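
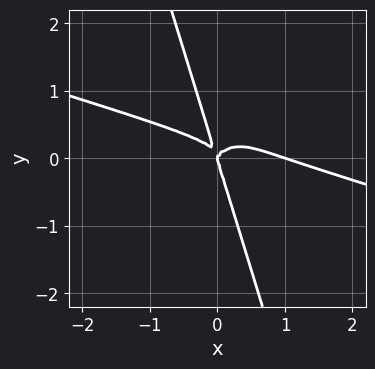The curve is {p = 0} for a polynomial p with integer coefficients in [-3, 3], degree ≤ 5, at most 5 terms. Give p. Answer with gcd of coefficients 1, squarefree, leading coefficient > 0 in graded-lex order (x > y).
x^4 + 3*x^3*y + 3*x*y^3 + y^4 - x^3

First, the degree is 4 — the shape is more complex than any degree-3 curve.
Next, observable constraints: among the integer gridlines, it crosses the x-axis at x ∈ {0, 1}; it crosses the y-axis at the gridline y = 0.
Finally, the integer polynomial consistent with all of this is the stated p.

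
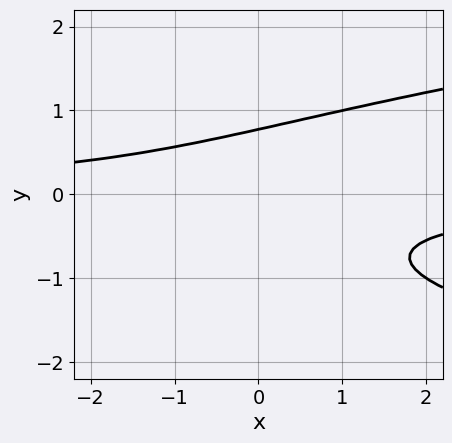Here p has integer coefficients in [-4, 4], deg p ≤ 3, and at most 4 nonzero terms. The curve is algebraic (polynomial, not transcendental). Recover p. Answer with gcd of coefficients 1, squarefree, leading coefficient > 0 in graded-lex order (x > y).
1. deg p = 3. No degree-2 curve has this shape.
2. Reading off the gridlines: no x-intercept at any integer in the box.
3. Solving for integer coefficients yields p as stated.

3*y^3 - 2*x*y + y^2 - 2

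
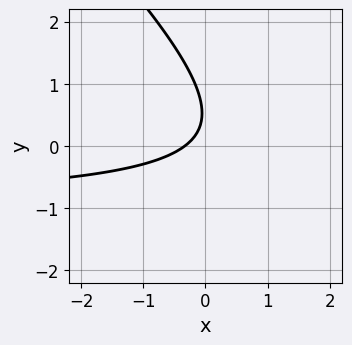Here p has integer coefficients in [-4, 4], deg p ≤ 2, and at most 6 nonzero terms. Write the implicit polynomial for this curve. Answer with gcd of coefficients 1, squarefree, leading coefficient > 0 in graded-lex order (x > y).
1. Degree: no degree-1 curve has this shape, so deg p = 2.
2. Against the integer gridlines: it misses every integer gridline on the y-axis.
3. Together with the visible shape, these determine p as stated.

3*x*y + 3*y^2 + 3*x - 3*y + 1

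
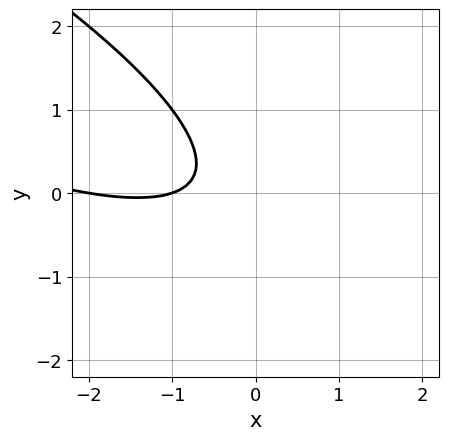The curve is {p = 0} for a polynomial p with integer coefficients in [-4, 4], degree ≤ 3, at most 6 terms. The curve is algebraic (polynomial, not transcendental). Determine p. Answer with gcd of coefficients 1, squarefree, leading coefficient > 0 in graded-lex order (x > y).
x^2 + 3*x*y + 3*y^2 + 3*x + 2

(a) deg p = 2.
(b) Against the integer gridlines: the x-axis gridline crossings are at x ∈ {-2, -1}; the curve avoids every integer y-axis point in the box.
(c) Together with the visible shape, these determine p as stated.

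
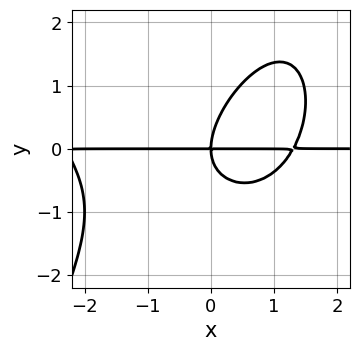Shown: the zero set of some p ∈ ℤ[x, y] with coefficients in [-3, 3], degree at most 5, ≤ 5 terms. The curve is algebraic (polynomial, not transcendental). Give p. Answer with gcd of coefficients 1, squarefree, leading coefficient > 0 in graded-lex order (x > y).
x^3*y + x^2*y - 2*x*y^2 + 2*y^3 - 3*x*y

1. deg p = 4. A generic line meets the curve in up to 4 points.
2. From the axis intercepts and sections: it meets the y-axis at y = 0 (among the integer gridlines); every point of the x-axis in the box is on the curve.
3. The integer polynomial consistent with all of this is the stated p.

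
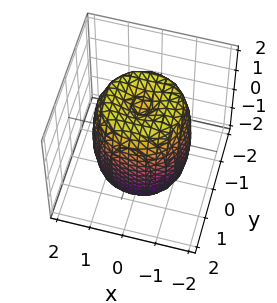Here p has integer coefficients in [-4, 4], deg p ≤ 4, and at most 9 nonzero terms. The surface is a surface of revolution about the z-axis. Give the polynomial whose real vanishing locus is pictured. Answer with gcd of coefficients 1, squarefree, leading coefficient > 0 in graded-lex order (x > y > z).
2*x^4 + 4*x^2*y^2 + 2*y^4 - 3*x^2 - 3*y^2 + z^2 - 2

1. deg p = 4. The shape is more complex than any degree-3 surface.
2. Symmetries: rotational symmetry about the z-axis ⇒ p depends on x, y only through x² + y².
3. Reading off the gridlines: a circular section at z = 1 has radius between 1 and 2.
4. Matching integer coefficients to the picture gives p.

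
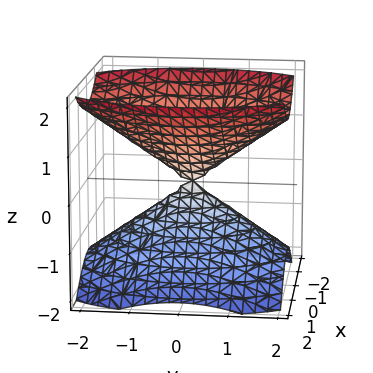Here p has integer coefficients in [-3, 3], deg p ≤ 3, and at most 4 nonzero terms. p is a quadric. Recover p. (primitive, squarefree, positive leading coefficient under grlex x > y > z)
2*x^2 + y^2 - 2*z^2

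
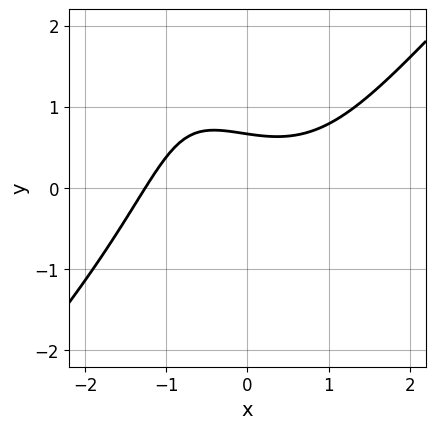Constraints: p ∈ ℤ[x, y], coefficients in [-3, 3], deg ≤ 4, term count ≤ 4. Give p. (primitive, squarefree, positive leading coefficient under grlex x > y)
x^3 - x*y^2 - 3*y + 2

1. deg p = 3.
2. Solving for integer coefficients yields p as stated.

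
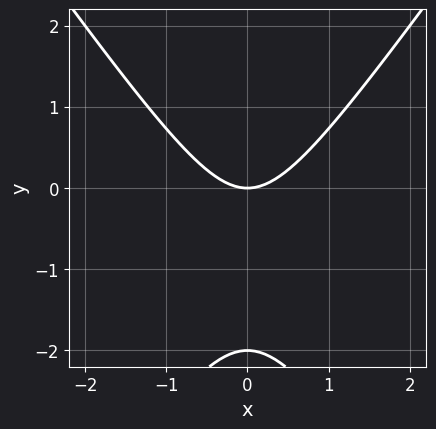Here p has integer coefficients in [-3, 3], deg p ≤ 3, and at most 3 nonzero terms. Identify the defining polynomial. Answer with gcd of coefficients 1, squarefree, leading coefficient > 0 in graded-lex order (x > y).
deg p = 2.
Symmetries: the x ↦ −x reflection is a symmetry, so x appears only in even powers.
Reading off the gridlines: the y-axis gridline crossings are at y ∈ {-2, 0}; it meets the x-axis at x = 0 (among the integer gridlines).
The integer polynomial consistent with all of this is the stated p.

2*x^2 - y^2 - 2*y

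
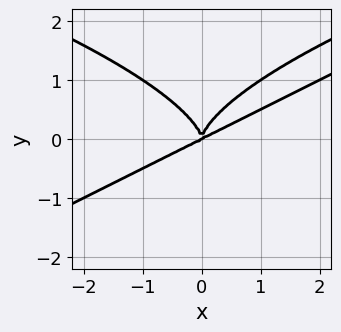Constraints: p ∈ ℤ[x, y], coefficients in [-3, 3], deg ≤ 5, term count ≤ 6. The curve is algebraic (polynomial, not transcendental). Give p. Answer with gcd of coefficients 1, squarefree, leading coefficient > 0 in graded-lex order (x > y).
x*y^3 - 2*y^4 - x^3 + 2*x^2*y

1. deg p = 4. No degree-3 curve has this shape.
2. Against the integer gridlines: it crosses the x-axis at the gridline x = 0; it crosses the y-axis at the gridline y = 0.
3. Matching integer coefficients to the picture gives p.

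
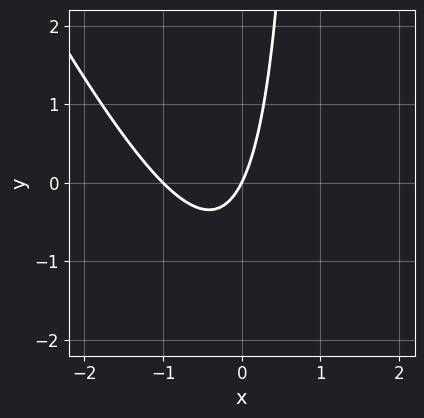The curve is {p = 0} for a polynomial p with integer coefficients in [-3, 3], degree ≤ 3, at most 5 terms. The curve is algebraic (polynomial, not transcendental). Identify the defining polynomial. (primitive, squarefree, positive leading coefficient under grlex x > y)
deg p = 2. The shape is more complex than any degree-1 curve.
From the visible intercepts: among the integer gridlines, it crosses the x-axis at x ∈ {-1, 0}; it meets the y-axis at y = 0 (among the integer gridlines).
Together with the visible shape, these determine p as stated.

2*x^2 + x*y + 2*x - y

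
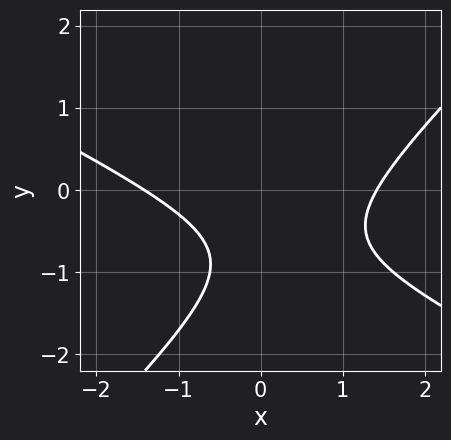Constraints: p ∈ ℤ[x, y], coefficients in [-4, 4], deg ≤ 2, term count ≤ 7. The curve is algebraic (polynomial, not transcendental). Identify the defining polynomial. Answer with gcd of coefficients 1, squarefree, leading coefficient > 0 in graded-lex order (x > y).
x^2 + x*y - 2*y^2 - 3*y - 2

First, deg p = 2. The shape is more complex than any degree-1 curve.
Then, reading off the gridlines: the curve avoids every integer y-axis point in the box.
Finally, matching integer coefficients to the picture gives p.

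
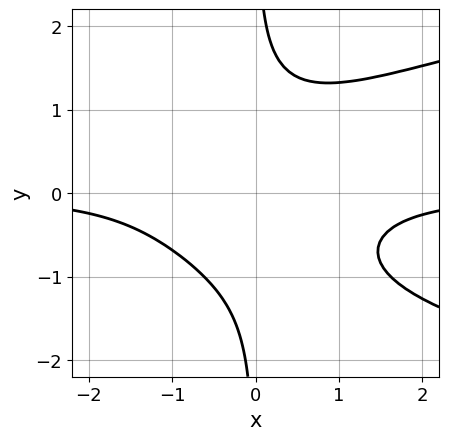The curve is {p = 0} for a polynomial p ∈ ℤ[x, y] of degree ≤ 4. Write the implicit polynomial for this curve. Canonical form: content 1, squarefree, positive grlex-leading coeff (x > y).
x*y^3 - x^2*y - 1

1. deg p = 4. No degree-3 curve has this shape.
2. Reading off the gridlines: it misses every integer gridline on the x-axis; it misses every integer gridline on the y-axis.
3. Together with the visible shape, these determine p as stated.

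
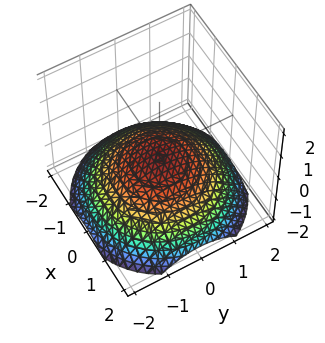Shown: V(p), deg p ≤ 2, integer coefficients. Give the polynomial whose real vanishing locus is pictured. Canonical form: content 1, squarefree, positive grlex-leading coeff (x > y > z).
x^2 + y^2 + 3*z + 1

1. Degree: no degree-1 surface has this shape, so deg p = 2.
2. By symmetry, the surface is invariant under rotation about z: p = q(x² + y², z).
3. Observable constraints: a circular section at z = -1 has radius between 1 and 2; it misses every integer gridline on the y-axis; no x-intercept at any integer in the box.
4. Fitting integer coefficients to these (and the overall shape) gives p.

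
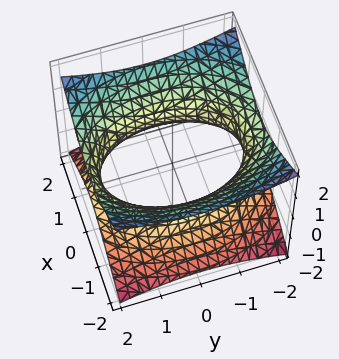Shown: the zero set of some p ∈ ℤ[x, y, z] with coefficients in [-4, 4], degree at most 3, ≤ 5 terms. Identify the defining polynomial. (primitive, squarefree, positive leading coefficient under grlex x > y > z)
2*x^2 + y^2 - 3*z^2 - 3

1. The degree is 2 — one connected sheet with a waist; a quadric.
2. Symmetries: it's symmetric under y → −y, forcing even powers of y; it's symmetric under x → −x, forcing even powers of x; the z ↦ −z reflection is a symmetry, so z appears only in even powers.
3. Reading off the gridlines: no z-intercept at any integer in the box.
4. These observations pin down the coefficients.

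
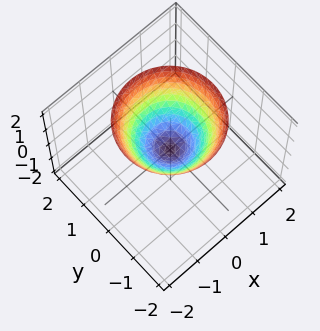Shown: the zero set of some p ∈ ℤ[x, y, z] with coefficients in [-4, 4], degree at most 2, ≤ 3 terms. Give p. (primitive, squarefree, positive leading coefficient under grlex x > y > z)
x^2 + y^2 - z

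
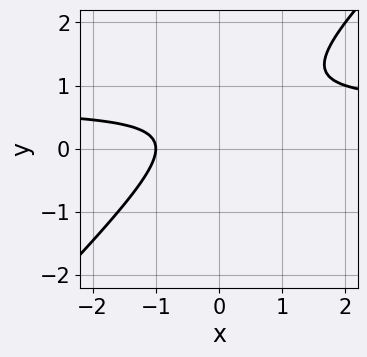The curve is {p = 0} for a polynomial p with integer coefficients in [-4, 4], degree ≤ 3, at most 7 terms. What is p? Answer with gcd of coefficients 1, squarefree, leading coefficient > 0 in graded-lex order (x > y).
Degree: the shape is more complex than any degree-1 curve, so deg p = 2.
Observable constraints: it meets the x-axis at x = -1 (among the integer gridlines); the curve avoids every integer y-axis point in the box.
Solving for integer coefficients yields p as stated.

3*x*y - 3*y^2 - 2*x + 3*y - 2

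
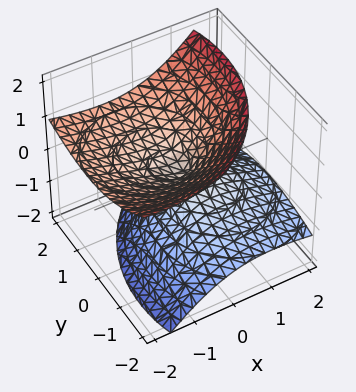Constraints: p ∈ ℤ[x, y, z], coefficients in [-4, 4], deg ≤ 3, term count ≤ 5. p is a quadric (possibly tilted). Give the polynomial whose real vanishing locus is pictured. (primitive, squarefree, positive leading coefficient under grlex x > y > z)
First, I count 2 distinct pieces. They look like related sheets of one shape, so recover p as a whole.
Next, the degree is 2 — a generic line meets the surface in up to 2 points.
Then, from the axis intercepts and sections: one x-axis crossing is at x = 0; it meets the z-axis at z = 0 (among the integer gridlines); it meets the y-axis at y = 0 (among the integer gridlines).
Finally, assembling these constraints gives the stated polynomial.

x^2 + 2*x*z + y^2 - y*z - 2*z^2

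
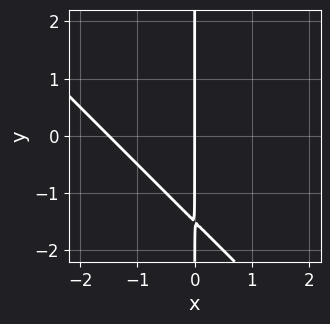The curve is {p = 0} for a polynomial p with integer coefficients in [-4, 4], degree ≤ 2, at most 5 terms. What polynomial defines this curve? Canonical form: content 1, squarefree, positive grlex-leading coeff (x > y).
2*x^2 + 2*x*y + 3*x

First, the degree is 2 — no degree-1 curve has this shape.
Then, from the visible intercepts: it crosses the x-axis at the gridline x = 0; the visible y-axis segment lies entirely on the curve.
Finally, solving for integer coefficients yields p as stated.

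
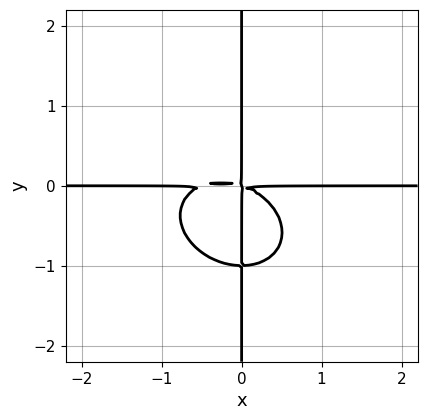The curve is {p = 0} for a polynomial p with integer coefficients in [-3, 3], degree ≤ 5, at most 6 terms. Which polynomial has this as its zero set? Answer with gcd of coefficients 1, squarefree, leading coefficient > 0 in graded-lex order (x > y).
2*x^3*y + x^2*y^2 + 3*x*y^3 + x^2*y + 3*x*y^2

Degree: the shape is more complex than any degree-3 curve, so deg p = 4.
Observable constraints: every point of the x-axis in the box is on the curve; every point of the y-axis in the box is on the curve.
Putting this together gives p.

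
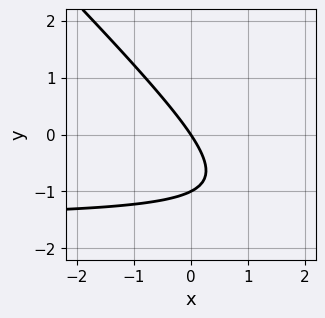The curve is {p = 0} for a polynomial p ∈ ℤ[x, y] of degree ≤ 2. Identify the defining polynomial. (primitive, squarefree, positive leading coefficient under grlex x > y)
First, degree: the shape is more complex than any degree-1 curve, so deg p = 2.
Next, reading off the gridlines: among the integer gridlines, it crosses the y-axis at y ∈ {-1, 0}; it meets the x-axis at x = 0 (among the integer gridlines).
Finally, putting this together gives p.

2*x*y + 2*y^2 + 3*x + 2*y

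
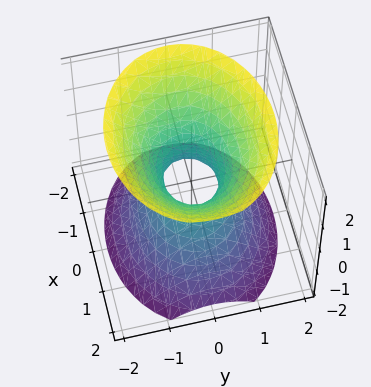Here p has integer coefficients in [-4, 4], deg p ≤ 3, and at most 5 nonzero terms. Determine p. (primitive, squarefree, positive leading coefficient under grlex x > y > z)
(a) deg p = 2. An hourglass — one-sheet hyperboloid; a quadric.
(b) Symmetries: mirror symmetry z ↦ −z ⇒ only even powers of z; it's symmetric under y → −y, forcing even powers of y; it's symmetric under x → −x, forcing even powers of x.
(c) From the visible intercepts: the surface avoids every integer z-axis point in the box.
(d) Putting this together gives p.

2*x^2 + 3*y^2 - 2*z^2 - 1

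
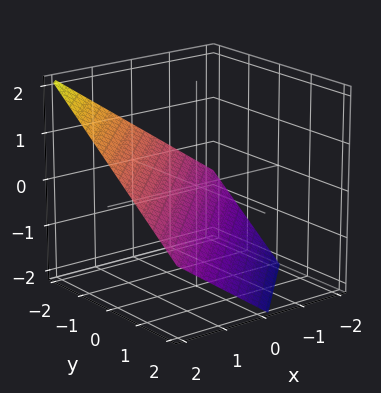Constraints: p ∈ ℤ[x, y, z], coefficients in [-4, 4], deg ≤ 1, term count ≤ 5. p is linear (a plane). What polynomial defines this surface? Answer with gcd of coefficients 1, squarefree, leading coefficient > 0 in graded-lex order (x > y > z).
deg p = 1. The surface is flat (a plane).
From the visible intercepts: it crosses the x-axis at the gridline x = 1; one y-axis crossing is at y = -1.
Matching integer coefficients to the picture gives p.

2*x - 2*y - 3*z - 2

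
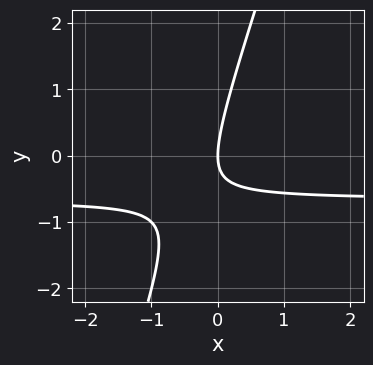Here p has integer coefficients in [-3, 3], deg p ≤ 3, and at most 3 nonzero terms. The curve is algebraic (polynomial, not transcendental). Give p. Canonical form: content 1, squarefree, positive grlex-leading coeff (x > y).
3*x*y - y^2 + 2*x

The degree is 2 — no degree-1 curve has this shape.
Checking where it meets the axes: it meets the y-axis at y = 0 (among the integer gridlines); one x-axis crossing is at x = 0.
These observations pin down the coefficients.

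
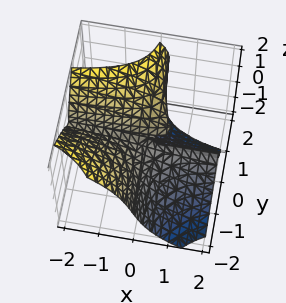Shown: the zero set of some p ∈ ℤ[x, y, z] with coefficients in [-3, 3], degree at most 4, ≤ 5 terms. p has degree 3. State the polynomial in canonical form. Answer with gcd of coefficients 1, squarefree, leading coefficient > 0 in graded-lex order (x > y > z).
First, deg p = 3. A generic line meets the surface in up to 3 points.
Next, observable constraints: it crosses the z-axis at the gridline z = 0; every point of the x-axis in the box is on the surface; the visible y-axis segment lies entirely on the surface.
Finally, these observations pin down the coefficients.

3*x*y^2 + z^3 - 2*y*z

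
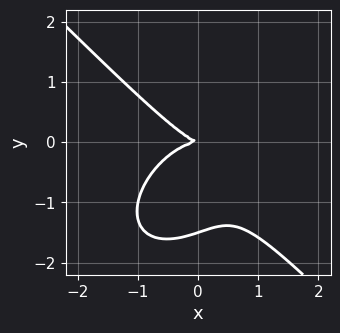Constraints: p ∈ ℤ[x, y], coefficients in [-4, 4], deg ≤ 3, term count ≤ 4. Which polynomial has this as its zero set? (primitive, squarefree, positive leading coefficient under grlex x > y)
First, degree: a generic line meets the curve in up to 3 points, so deg p = 3.
Then, reading off the gridlines: it crosses the y-axis at the gridline y = 0; it crosses the x-axis at the gridline x = 0.
Finally, putting this together gives p.

2*x^3 + 2*y^3 + x*y + 3*y^2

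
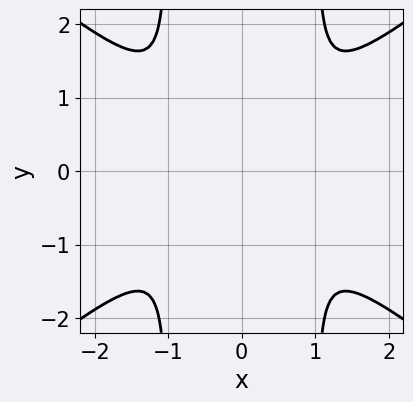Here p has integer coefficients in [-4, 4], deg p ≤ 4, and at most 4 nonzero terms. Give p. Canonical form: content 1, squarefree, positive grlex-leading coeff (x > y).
First, the degree is 4 — no degree-3 curve has this shape.
Then, symmetries: the x ↦ −x reflection is a symmetry, so x appears only in even powers; it's symmetric under y → −y, forcing even powers of y.
Finally, putting this together gives p.

2*x^4 - 3*x^2*y^2 + 3*y^2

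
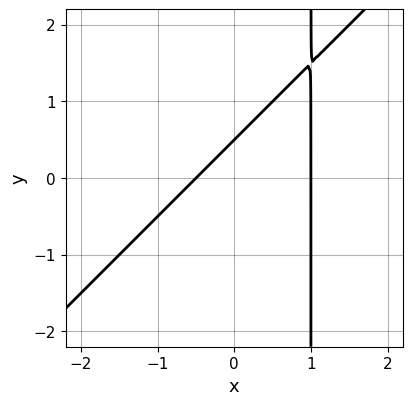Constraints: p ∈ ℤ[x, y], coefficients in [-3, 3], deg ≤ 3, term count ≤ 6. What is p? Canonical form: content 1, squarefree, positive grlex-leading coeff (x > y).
The degree is 2 — the shape is more complex than any degree-1 curve.
Against the integer gridlines: it meets the x-axis at x = 1 (among the integer gridlines).
Putting this together gives p.

2*x^2 - 2*x*y - x + 2*y - 1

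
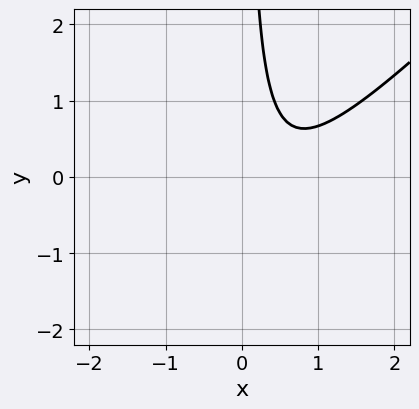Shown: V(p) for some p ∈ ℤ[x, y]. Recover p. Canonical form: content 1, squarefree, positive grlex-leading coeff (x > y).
1. deg p = 2.
2. Checking where it meets the axes: no y-intercept at any integer in the box; it misses every integer gridline on the x-axis.
3. Solving for integer coefficients yields p as stated.

3*x^2 - 3*x*y - 3*x + 2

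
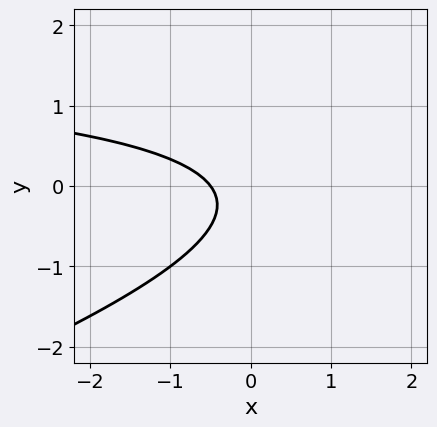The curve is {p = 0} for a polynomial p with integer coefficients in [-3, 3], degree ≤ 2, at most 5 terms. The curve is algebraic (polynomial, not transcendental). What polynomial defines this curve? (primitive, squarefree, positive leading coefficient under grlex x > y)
x*y - 3*y^2 - 2*x - y - 1

First, deg p = 2.
Next, reading off the gridlines: it misses every integer gridline on the y-axis.
Finally, these observations pin down the coefficients.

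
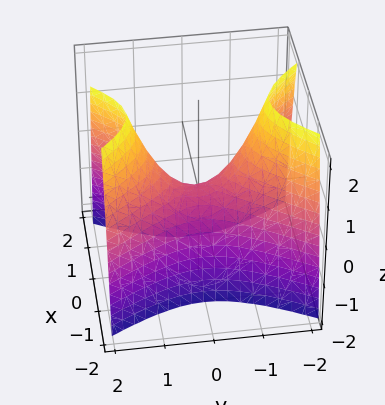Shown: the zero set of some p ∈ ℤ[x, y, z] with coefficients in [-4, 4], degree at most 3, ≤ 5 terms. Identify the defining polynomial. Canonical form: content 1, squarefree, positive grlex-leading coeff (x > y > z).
2*x^2 - y^2 + z

First, degree: a hyperbolic paraboloid; a quadric, so deg p = 2.
Then, symmetries: mirror symmetry y ↦ −y ⇒ only even powers of y; it's symmetric under x → −x, forcing even powers of x.
Next, observable constraints: it meets the y-axis at y = 0 (among the integer gridlines); it crosses the z-axis at the gridline z = 0; one x-axis crossing is at x = 0.
Finally, putting this together gives p.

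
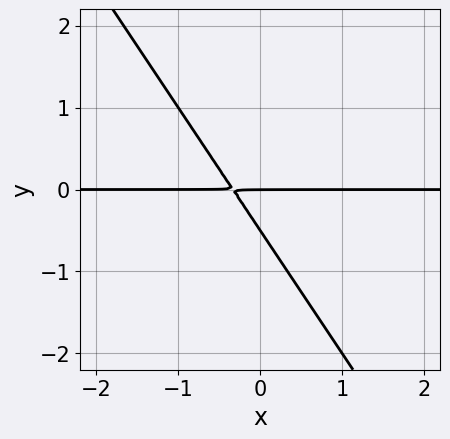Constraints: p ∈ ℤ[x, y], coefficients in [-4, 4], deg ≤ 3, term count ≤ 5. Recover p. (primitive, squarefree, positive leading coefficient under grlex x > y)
(a) The degree is 2 — no degree-1 curve has this shape.
(b) Observable constraints: the visible x-axis segment lies entirely on the curve; it crosses the y-axis at the gridline y = 0.
(c) Solving for integer coefficients yields p as stated.

3*x*y + 2*y^2 + y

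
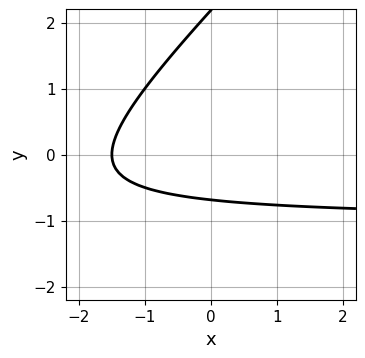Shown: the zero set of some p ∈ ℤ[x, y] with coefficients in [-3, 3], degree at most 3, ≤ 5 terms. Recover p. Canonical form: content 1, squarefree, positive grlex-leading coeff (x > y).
The degree is 2 — a generic line meets the curve in up to 2 points.
The integer polynomial consistent with all of this is the stated p.

2*x*y - 2*y^2 + 2*x + 3*y + 3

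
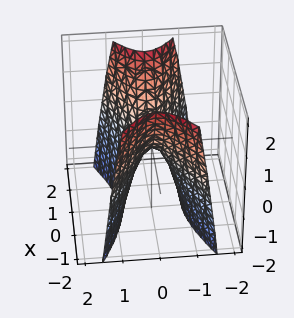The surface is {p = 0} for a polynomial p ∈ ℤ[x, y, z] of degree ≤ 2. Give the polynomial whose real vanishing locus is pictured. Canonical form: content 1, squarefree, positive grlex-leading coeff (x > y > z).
x^2 - 3*y^2 - z

(a) The degree is 2 — a saddle surface; a quadric.
(b) Symmetries: mirror symmetry x ↦ −x ⇒ only even powers of x; the y ↦ −y reflection is a symmetry, so y appears only in even powers.
(c) Observable constraints: one y-axis crossing is at y = 0; it meets the z-axis at z = 0 (among the integer gridlines).
(d) Assembling these constraints gives the stated polynomial.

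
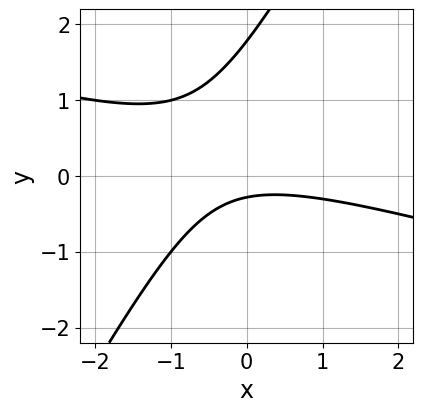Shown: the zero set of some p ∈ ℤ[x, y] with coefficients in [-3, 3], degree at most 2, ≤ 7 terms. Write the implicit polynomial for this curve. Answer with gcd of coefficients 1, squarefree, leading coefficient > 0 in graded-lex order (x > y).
x^2 + 3*x*y - 2*y^2 + 3*y + 1

Degree: the shape is more complex than any degree-1 curve, so deg p = 2.
Checking where it meets the axes: the curve avoids every integer x-axis point in the box.
Matching integer coefficients to the picture gives p.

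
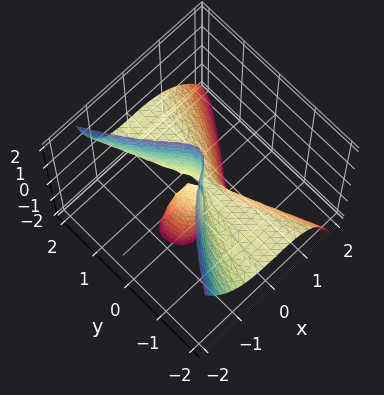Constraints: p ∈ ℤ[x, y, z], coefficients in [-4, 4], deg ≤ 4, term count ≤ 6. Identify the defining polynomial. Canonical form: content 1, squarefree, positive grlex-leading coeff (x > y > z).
3*x^3 + x*y*z + 2*y^2*z + x*z

(a) The picture has 2 separate pieces.
(b) deg p = 3.
(c) Reading off the gridlines: it meets the x-axis at x = 0 (among the integer gridlines); every point of the z-axis in the box is on the surface; the visible y-axis segment lies entirely on the surface.
(d) Solving for integer coefficients yields p as stated.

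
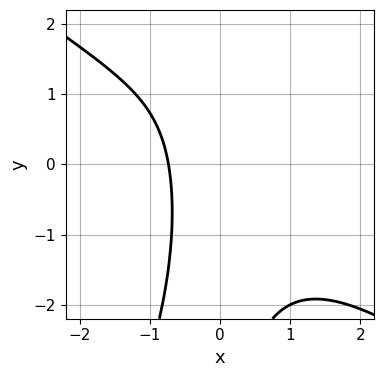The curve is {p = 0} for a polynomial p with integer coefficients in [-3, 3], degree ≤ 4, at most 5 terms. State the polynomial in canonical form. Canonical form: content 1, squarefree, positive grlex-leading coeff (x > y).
2*x^3 + 2*x^2*y - x*y^2 + 3*x + 3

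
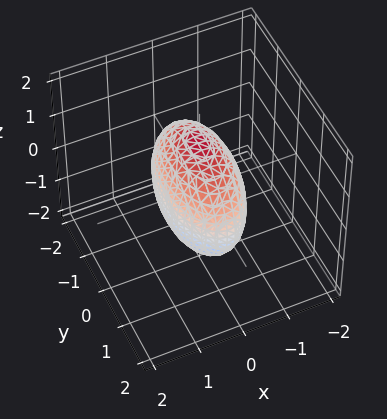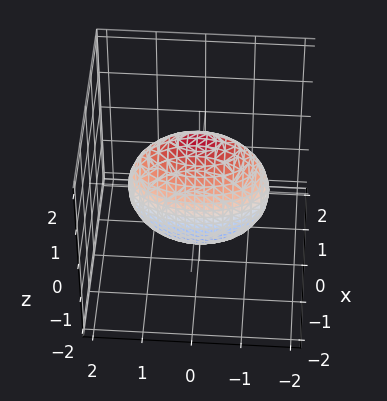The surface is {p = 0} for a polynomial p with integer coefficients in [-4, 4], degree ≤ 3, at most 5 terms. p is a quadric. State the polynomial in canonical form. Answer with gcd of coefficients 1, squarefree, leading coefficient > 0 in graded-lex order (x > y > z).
3*x^2 + y^2 + z^2 - 2

The degree is 2 — bounded and convex; a quadric.
Symmetries: it's symmetric under z → −z, forcing even powers of z; the x ↦ −x reflection is a symmetry, so x appears only in even powers; the y ↦ −y reflection is a symmetry, so y appears only in even powers.
The integer polynomial consistent with all of this is the stated p.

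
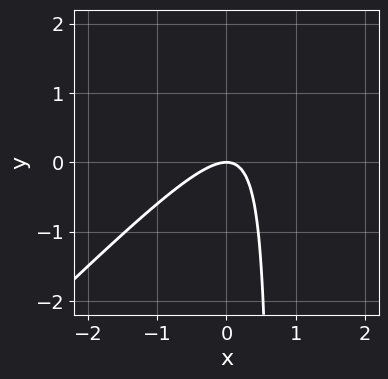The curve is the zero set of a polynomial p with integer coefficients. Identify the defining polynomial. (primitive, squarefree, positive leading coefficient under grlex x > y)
3*x^2 - 3*x*y + 2*y

deg p = 2. A generic line meets the curve in up to 2 points.
From the visible intercepts: one x-axis crossing is at x = 0; it meets the y-axis at y = 0 (among the integer gridlines).
Assembling these constraints gives the stated polynomial.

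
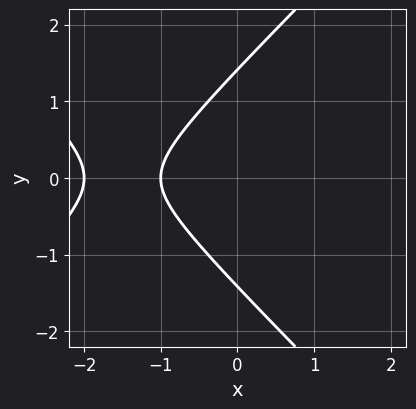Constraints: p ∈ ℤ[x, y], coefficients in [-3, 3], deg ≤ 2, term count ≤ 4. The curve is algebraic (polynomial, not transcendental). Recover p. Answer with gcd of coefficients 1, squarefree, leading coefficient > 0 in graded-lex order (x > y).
1. Degree: no degree-1 curve has this shape, so deg p = 2.
2. Symmetries: the y ↦ −y reflection is a symmetry, so y appears only in even powers.
3. Observable constraints: the x-axis gridline crossings are at x ∈ {-2, -1}.
4. The integer polynomial consistent with all of this is the stated p.

x^2 - y^2 + 3*x + 2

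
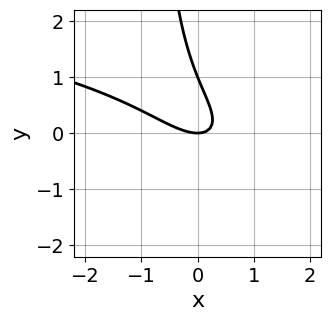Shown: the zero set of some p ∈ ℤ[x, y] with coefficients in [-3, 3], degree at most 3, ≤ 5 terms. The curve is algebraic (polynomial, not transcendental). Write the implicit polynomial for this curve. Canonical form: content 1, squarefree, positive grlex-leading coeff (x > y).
(a) The degree is 3 — no degree-2 curve has this shape.
(b) Checking where it meets the axes: among the integer gridlines, it crosses the y-axis at y ∈ {0, 1}; one x-axis crossing is at x = 0.
(c) Putting this together gives p.

2*x*y^2 + 2*x^2 + 3*x*y + 2*y^2 - 2*y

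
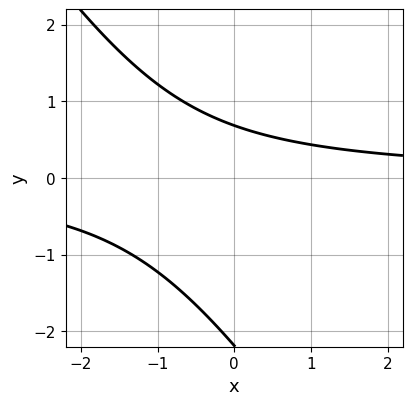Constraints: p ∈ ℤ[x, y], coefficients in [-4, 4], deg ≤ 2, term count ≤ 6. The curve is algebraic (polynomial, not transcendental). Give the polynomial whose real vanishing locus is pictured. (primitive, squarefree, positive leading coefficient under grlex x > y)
3*x*y + 2*y^2 + 3*y - 3

(a) Degree: no degree-1 curve has this shape, so deg p = 2.
(b) From the axis intercepts and sections: no x-intercept at any integer in the box.
(c) Solving for integer coefficients yields p as stated.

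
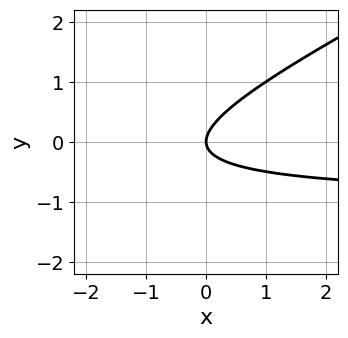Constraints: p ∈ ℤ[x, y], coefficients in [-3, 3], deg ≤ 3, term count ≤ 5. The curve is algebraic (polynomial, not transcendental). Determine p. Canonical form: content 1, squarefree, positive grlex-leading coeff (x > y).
1. The degree is 2 — the shape is more complex than any degree-1 curve.
2. From the axis intercepts and sections: it meets the x-axis at x = 0 (among the integer gridlines); it meets the y-axis at y = 0 (among the integer gridlines).
3. These observations pin down the coefficients.

x*y - 2*y^2 + x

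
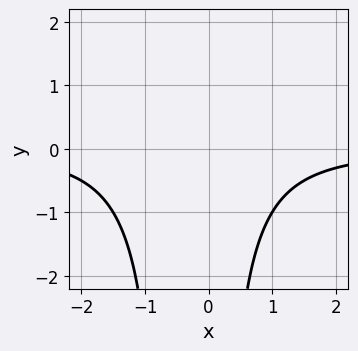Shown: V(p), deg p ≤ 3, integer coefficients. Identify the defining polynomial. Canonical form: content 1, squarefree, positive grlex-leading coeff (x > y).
First, deg p = 3. A generic line meets the curve in up to 3 points.
Then, reading off the gridlines: no x-intercept at any integer in the box; the curve avoids every integer y-axis point in the box.
Finally, fitting integer coefficients to these (and the overall shape) gives p.

2*x^2*y + x*y + 3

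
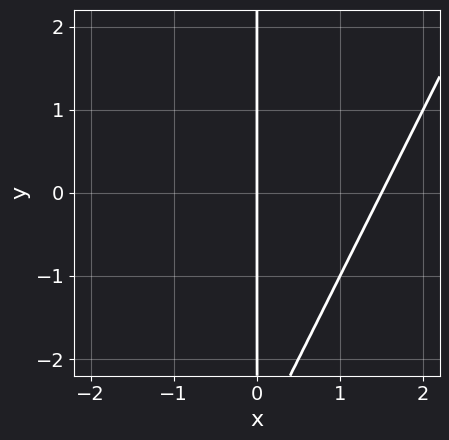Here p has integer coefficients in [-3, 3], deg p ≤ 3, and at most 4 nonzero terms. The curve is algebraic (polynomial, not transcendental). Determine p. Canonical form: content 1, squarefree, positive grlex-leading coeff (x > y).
(a) Degree: no degree-1 curve has this shape, so deg p = 2.
(b) Against the integer gridlines: the visible y-axis segment lies entirely on the curve; one x-axis crossing is at x = 0.
(c) Fitting integer coefficients to these (and the overall shape) gives p.

2*x^2 - x*y - 3*x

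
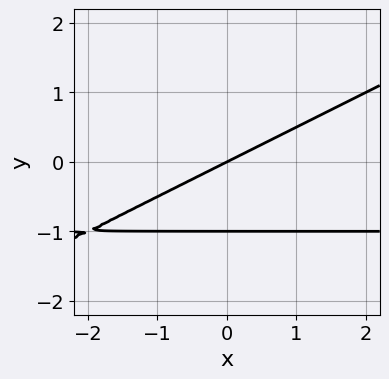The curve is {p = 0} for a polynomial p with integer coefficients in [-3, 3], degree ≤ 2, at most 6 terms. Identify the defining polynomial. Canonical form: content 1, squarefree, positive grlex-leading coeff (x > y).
x*y - 2*y^2 + x - 2*y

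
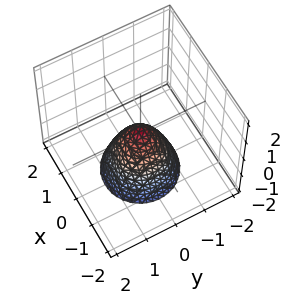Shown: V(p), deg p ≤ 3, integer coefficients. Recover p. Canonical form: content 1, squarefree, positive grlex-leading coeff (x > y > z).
The degree is 2 — a paraboloid; a quadric.
Symmetries: rotational symmetry about the z-axis ⇒ p depends on x, y only through x² + y².
Against the integer gridlines: it meets the x-axis at x = 0 (among the integer gridlines); one y-axis crossing is at y = 0.
Together with the visible shape, these determine p as stated.

3*x^2 + 3*y^2 + 2*z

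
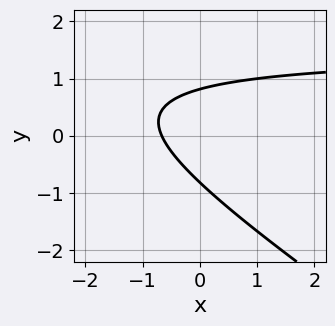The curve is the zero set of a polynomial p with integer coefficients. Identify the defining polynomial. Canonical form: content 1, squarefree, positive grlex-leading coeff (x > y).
(a) The degree is 2 — the shape is more complex than any degree-1 curve.
(b) Matching integer coefficients to the picture gives p.

2*x*y + 3*y^2 - 3*x - 2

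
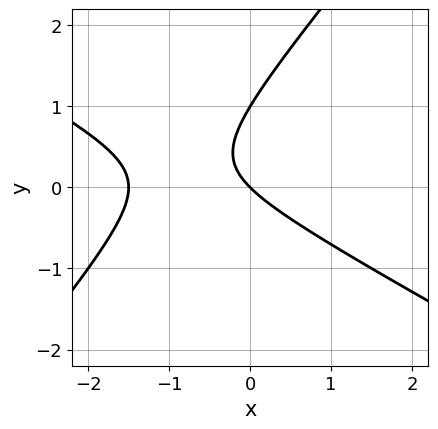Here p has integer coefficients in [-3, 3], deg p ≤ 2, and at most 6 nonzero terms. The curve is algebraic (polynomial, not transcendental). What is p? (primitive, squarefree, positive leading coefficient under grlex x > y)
2*x^2 + 2*x*y - 3*y^2 + 3*x + 3*y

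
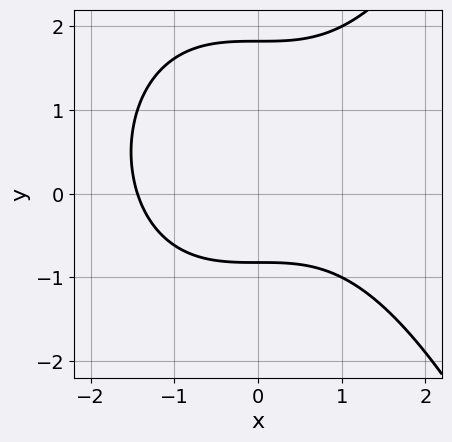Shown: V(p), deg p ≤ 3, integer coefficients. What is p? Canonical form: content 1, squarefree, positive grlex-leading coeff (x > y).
x^3 - 2*y^2 + 2*y + 3

deg p = 3. The shape is more complex than any degree-2 curve.
Matching integer coefficients to the picture gives p.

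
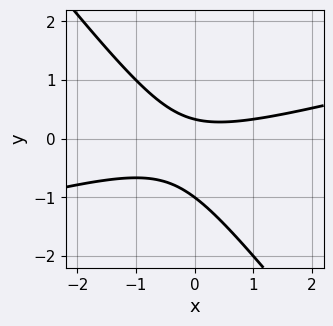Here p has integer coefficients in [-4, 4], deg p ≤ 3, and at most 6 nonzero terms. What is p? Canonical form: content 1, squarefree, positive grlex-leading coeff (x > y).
x^2 - 3*x*y - 3*y^2 - 2*y + 1

(a) deg p = 2. The shape is more complex than any degree-1 curve.
(b) Reading off the gridlines: it misses every integer gridline on the x-axis; one y-axis crossing is at y = -1.
(c) Solving for integer coefficients yields p as stated.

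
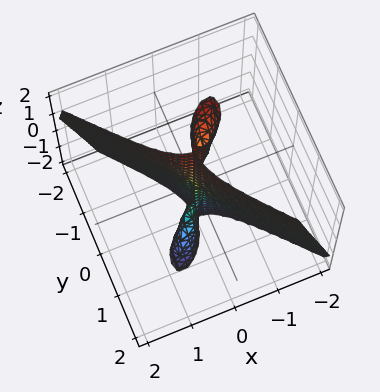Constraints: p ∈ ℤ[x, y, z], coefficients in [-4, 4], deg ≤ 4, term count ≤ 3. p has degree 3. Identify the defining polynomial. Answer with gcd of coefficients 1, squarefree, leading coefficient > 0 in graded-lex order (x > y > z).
3*x^3 + 2*x*y*z + 2*y^3

First, I count 2 distinct pieces. They look like related sheets of one shape, so recover p as a whole.
Next, deg p = 3. A generic line meets the surface in up to 3 points.
Then, checking where it meets the axes: it crosses the y-axis at the gridline y = 0; the visible z-axis segment lies entirely on the surface; one x-axis crossing is at x = 0.
Finally, these observations pin down the coefficients.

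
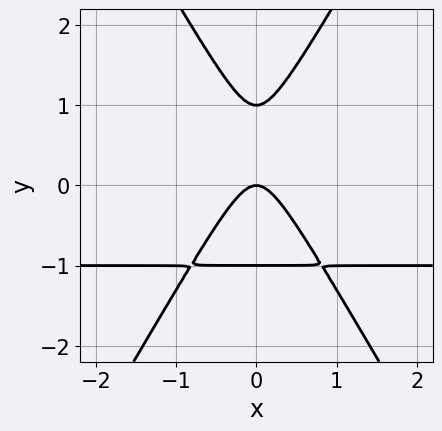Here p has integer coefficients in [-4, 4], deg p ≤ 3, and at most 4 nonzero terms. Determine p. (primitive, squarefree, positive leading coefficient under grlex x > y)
3*x^2*y - y^3 + 3*x^2 + y

1. Degree: a generic line meets the curve in up to 3 points, so deg p = 3.
2. Symmetries: it's symmetric under x → −x, forcing even powers of x.
3. Against the integer gridlines: it crosses the x-axis at the gridline x = 0; the y-axis gridline crossings are at y ∈ {-1, 0, 1}.
4. These observations pin down the coefficients.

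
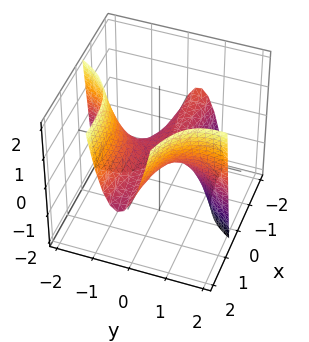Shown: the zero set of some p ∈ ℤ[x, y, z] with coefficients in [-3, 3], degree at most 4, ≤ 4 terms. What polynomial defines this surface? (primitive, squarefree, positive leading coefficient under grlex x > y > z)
x^2*y + 3*x*y^2 - y^3 - 2*z

First, degree: a generic line meets the surface in up to 3 points, so deg p = 3.
Next, from the axis intercepts and sections: it crosses the y-axis at the gridline y = 0; it meets the z-axis at z = 0 (among the integer gridlines); the visible x-axis segment lies entirely on the surface.
Finally, these observations pin down the coefficients.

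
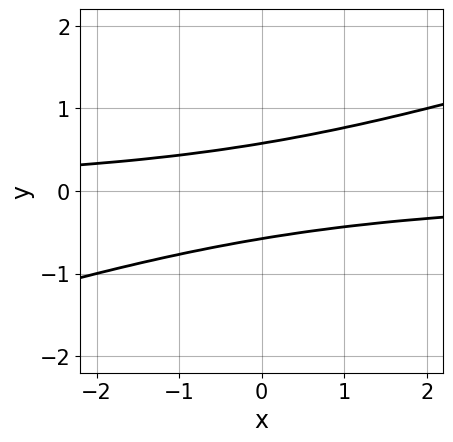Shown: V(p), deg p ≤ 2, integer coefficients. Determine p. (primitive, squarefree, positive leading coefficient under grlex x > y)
The degree is 2 — a generic line meets the curve in up to 2 points.
From the axis intercepts and sections: no x-intercept at any integer in the box.
The integer polynomial consistent with all of this is the stated p.

x*y - 3*y^2 + 1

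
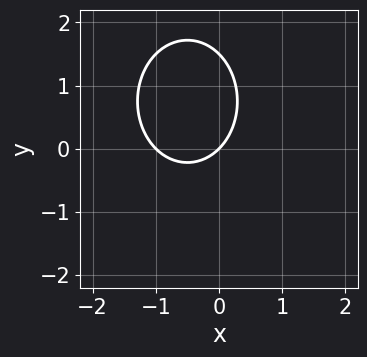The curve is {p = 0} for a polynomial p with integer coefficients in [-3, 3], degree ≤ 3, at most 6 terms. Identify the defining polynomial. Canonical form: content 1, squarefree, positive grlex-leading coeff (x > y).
3*x^2 + 2*y^2 + 3*x - 3*y

1. Degree: a generic line meets the curve in up to 2 points, so deg p = 2.
2. Observable constraints: among the integer gridlines, it crosses the x-axis at x ∈ {-1, 0}; one y-axis crossing is at y = 0.
3. Matching integer coefficients to the picture gives p.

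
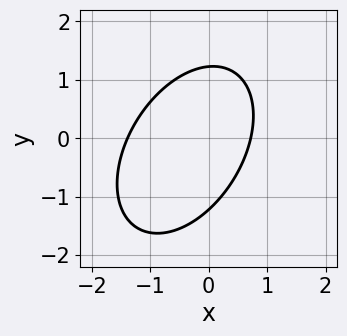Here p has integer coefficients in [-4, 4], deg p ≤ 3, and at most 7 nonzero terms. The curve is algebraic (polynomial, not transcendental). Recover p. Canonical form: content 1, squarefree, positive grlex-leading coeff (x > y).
3*x^2 - 2*x*y + 2*y^2 + 2*x - 3

First, degree: the shape is more complex than any degree-1 curve, so deg p = 2.
Finally, the integer polynomial consistent with all of this is the stated p.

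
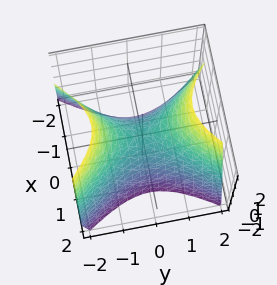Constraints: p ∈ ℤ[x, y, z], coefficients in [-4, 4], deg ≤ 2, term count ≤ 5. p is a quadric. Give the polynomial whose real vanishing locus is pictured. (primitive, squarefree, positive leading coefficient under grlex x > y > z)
3*x^2 - 2*y^2 + 2*z

(a) deg p = 2. A hyperbolic paraboloid; a quadric.
(b) Symmetries: it's symmetric under x → −x, forcing even powers of x; the y ↦ −y reflection is a symmetry, so y appears only in even powers.
(c) Observable constraints: it crosses the y-axis at the gridline y = 0; one z-axis crossing is at z = 0; one x-axis crossing is at x = 0.
(d) The integer polynomial consistent with all of this is the stated p.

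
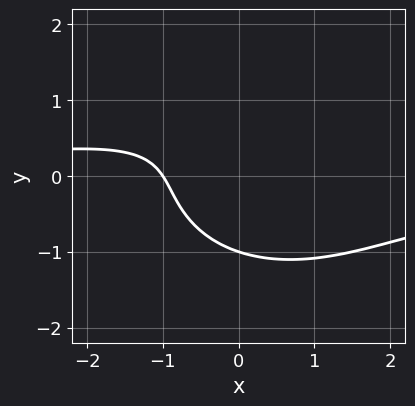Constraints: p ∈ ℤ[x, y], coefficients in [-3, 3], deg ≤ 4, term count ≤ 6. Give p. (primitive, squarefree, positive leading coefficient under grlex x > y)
2*x^2*y + 3*y^3 + 3*x + 3

First, the degree is 3 — a generic line meets the curve in up to 3 points.
Next, observable constraints: it meets the y-axis at y = -1 (among the integer gridlines); it crosses the x-axis at the gridline x = -1.
Finally, assembling these constraints gives the stated polynomial.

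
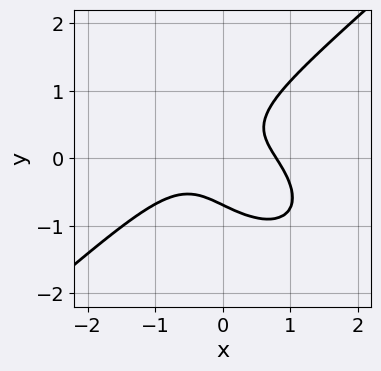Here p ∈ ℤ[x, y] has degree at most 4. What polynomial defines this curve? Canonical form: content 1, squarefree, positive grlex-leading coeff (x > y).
1. Degree: no degree-2 curve has this shape, so deg p = 3.
2. Putting this together gives p.

2*x^3 - 3*y^3 + 3*x*y - 1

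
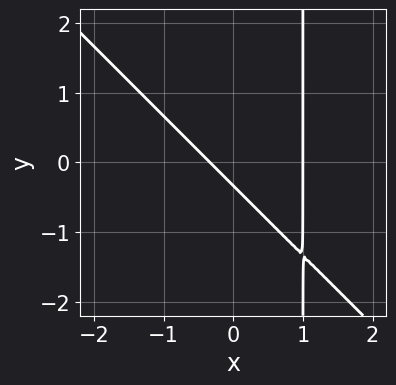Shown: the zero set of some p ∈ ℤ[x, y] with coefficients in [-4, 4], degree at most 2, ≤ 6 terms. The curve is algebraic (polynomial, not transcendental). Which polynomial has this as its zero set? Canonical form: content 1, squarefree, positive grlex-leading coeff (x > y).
(a) The degree is 2 — no degree-1 curve has this shape.
(b) From the visible intercepts: one x-axis crossing is at x = 1.
(c) Together with the visible shape, these determine p as stated.

3*x^2 + 3*x*y - 2*x - 3*y - 1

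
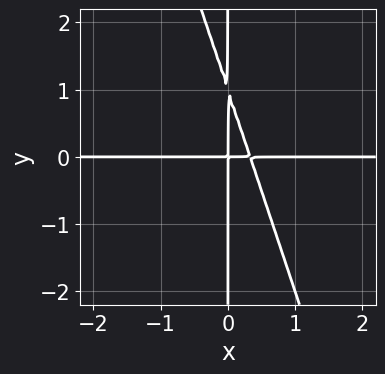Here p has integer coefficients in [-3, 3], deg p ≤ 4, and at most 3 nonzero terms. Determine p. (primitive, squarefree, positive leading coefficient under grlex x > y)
3*x^2*y + x*y^2 - x*y

deg p = 3. A generic line meets the curve in up to 3 points.
Checking where it meets the axes: every point of the x-axis in the box is on the curve; every point of the y-axis in the box is on the curve.
Solving for integer coefficients yields p as stated.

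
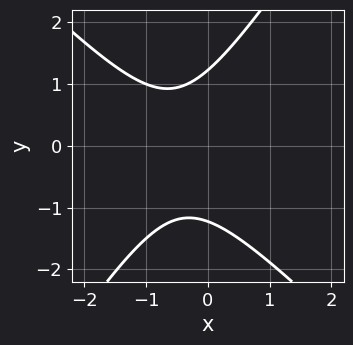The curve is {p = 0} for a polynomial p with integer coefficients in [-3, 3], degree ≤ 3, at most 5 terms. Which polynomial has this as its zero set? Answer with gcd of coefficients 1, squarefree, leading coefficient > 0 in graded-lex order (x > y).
3*x^2 + x*y - 2*y^2 + 3*x + 3

First, the degree is 2 — no degree-1 curve has this shape.
Then, checking where it meets the axes: the curve avoids every integer x-axis point in the box.
Finally, together with the visible shape, these determine p as stated.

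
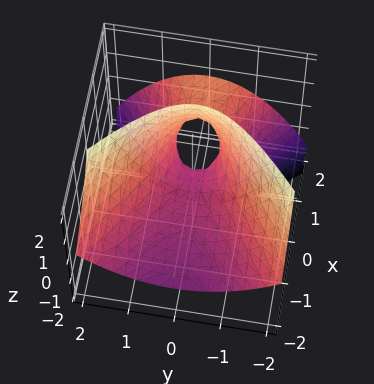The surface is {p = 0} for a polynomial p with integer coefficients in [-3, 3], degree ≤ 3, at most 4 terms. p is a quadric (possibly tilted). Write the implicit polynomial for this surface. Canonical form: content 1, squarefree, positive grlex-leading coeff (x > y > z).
x^2 - 3*x*z - 2*y^2 + 2*z

(a) The degree is 2 — the shape is more complex than any degree-1 surface.
(b) Reading off the gridlines: one z-axis crossing is at z = 0; one x-axis crossing is at x = 0; one y-axis crossing is at y = 0.
(c) Assembling these constraints gives the stated polynomial.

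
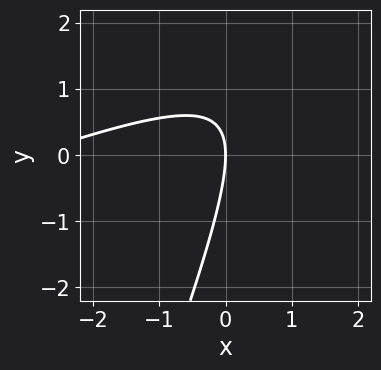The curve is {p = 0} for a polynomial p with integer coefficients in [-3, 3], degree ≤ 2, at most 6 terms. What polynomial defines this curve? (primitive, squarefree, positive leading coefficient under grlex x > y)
x^2 - 3*x*y + y^2 + 3*x

First, degree: no degree-1 curve has this shape, so deg p = 2.
Next, against the integer gridlines: it meets the y-axis at y = 0 (among the integer gridlines); it meets the x-axis at x = 0 (among the integer gridlines).
Finally, the integer polynomial consistent with all of this is the stated p.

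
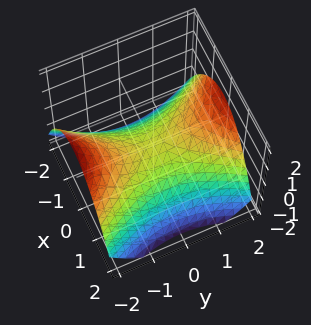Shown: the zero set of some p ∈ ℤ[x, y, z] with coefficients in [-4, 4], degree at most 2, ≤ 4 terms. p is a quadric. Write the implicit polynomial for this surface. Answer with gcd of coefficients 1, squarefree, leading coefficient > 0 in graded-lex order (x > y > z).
2*x^2 - y^2 + 3*z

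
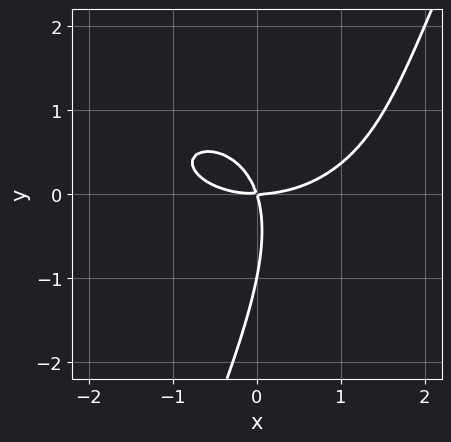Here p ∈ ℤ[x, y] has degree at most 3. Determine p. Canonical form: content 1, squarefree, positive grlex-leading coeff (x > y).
x^3 + 2*x*y^2 - y^3 - 3*x*y - y^2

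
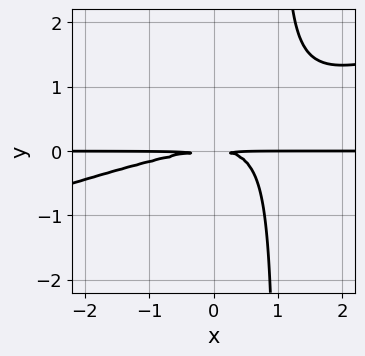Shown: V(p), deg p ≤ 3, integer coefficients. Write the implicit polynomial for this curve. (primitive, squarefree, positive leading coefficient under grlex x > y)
x^2*y - 3*x*y^2 + 3*y^2

deg p = 3. No degree-2 curve has this shape.
Against the integer gridlines: every point of the x-axis in the box is on the curve.
Matching integer coefficients to the picture gives p.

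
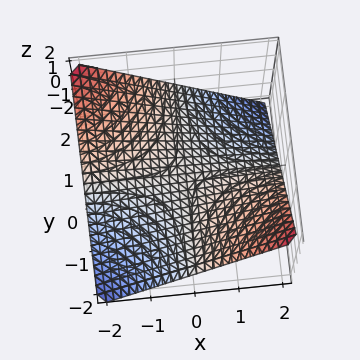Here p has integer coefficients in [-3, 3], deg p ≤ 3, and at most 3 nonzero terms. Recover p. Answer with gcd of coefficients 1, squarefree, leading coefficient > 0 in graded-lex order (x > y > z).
x*y + 2*z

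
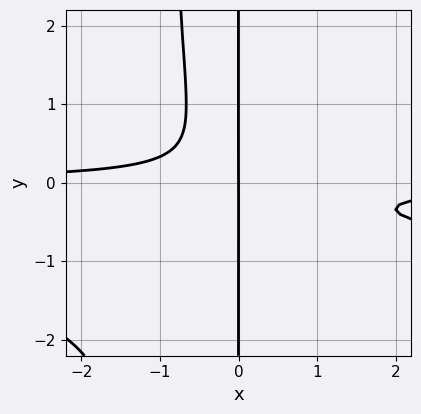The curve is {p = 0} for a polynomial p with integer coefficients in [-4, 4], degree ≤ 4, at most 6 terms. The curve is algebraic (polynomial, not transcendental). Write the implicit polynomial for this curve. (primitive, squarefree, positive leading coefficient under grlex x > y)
3*x^2*y^2 + 3*x^2*y + 3*x*y^2 + x

First, the degree is 4 — the shape is more complex than any degree-3 curve.
Then, observable constraints: the visible y-axis segment lies entirely on the curve; it crosses the x-axis at the gridline x = 0.
Finally, matching integer coefficients to the picture gives p.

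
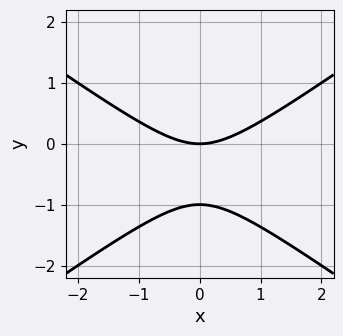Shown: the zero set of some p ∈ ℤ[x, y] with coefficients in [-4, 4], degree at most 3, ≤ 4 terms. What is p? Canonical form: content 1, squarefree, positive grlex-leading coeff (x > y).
1. Degree: the shape is more complex than any degree-1 curve, so deg p = 2.
2. Symmetries: the x ↦ −x reflection is a symmetry, so x appears only in even powers.
3. Checking where it meets the axes: the y-axis gridline crossings are at y ∈ {-1, 0}; one x-axis crossing is at x = 0.
4. Assembling these constraints gives the stated polynomial.

x^2 - 2*y^2 - 2*y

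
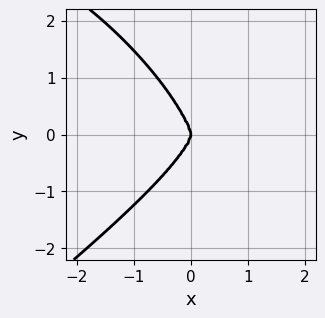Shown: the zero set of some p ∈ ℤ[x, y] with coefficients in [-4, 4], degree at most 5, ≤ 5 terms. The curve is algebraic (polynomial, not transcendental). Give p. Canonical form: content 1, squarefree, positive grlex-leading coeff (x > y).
x^3*y - x*y^3 - y^4 - 3*x^3

Degree: no degree-3 curve has this shape, so deg p = 4.
Observable constraints: one x-axis crossing is at x = 0; it meets the y-axis at y = 0 (among the integer gridlines).
Matching integer coefficients to the picture gives p.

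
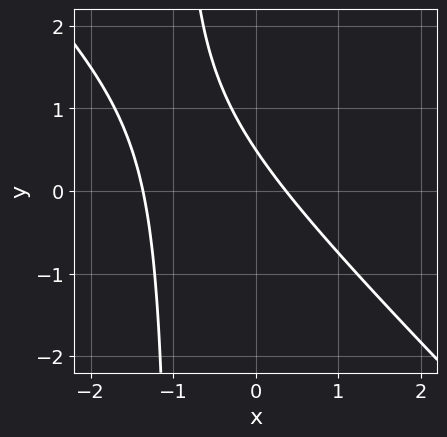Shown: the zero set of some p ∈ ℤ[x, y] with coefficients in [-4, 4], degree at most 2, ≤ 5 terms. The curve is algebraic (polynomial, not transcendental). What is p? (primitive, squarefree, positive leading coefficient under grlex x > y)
(a) Degree: the shape is more complex than any degree-1 curve, so deg p = 2.
(b) Putting this together gives p.

2*x^2 + 2*x*y + 2*x + 2*y - 1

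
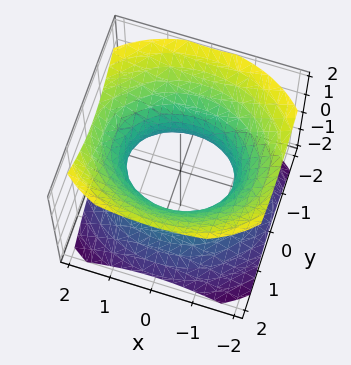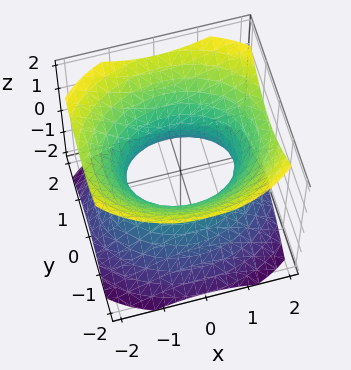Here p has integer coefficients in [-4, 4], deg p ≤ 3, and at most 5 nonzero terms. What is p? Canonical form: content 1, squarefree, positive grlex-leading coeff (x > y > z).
(a) deg p = 2. One connected sheet with a waist; a quadric.
(b) Symmetries: the y ↦ −y reflection is a symmetry, so y appears only in even powers; mirror symmetry z ↦ −z ⇒ only even powers of z; the x ↦ −x reflection is a symmetry, so x appears only in even powers.
(c) From the visible intercepts: the surface avoids every integer z-axis point in the box; the y-axis gridline crossings are at y ∈ {-1, 1}.
(d) Fitting integer coefficients to these (and the overall shape) gives p.

2*x^2 + 3*y^2 - 3*z^2 - 3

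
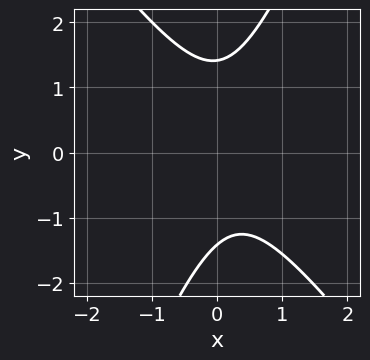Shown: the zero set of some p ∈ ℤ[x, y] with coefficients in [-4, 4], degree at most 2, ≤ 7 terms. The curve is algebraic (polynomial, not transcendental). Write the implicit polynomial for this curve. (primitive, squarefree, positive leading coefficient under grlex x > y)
(a) The degree is 2 — a generic line meets the curve in up to 2 points.
(b) Against the integer gridlines: the curve avoids every integer x-axis point in the box.
(c) Assembling these constraints gives the stated polynomial.

3*x^2 + x*y - y^2 - x + 2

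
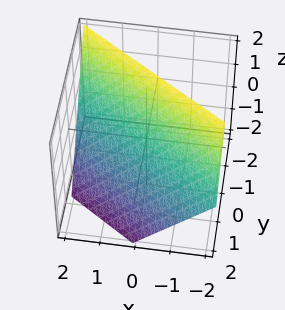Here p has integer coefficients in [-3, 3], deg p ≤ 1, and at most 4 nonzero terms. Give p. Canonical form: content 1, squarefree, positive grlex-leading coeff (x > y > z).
2*x + 3*y + 2*z - 2

1. The degree is 1 — every cross-section is a straight line — this is a plane.
2. Reading off the gridlines: one z-axis crossing is at z = 1; it meets the x-axis at x = 1 (among the integer gridlines).
3. These observations pin down the coefficients.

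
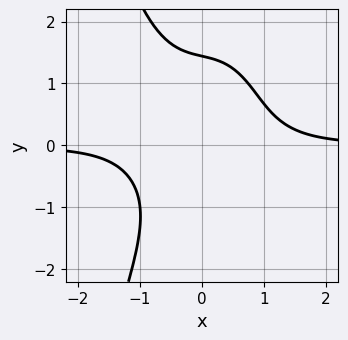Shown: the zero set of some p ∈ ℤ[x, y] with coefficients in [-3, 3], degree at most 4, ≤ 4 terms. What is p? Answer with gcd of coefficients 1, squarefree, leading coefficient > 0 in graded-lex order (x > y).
3*x^3*y + y^3 + x*y - 3

1. deg p = 4.
2. From the visible intercepts: the curve avoids every integer x-axis point in the box.
3. Putting this together gives p.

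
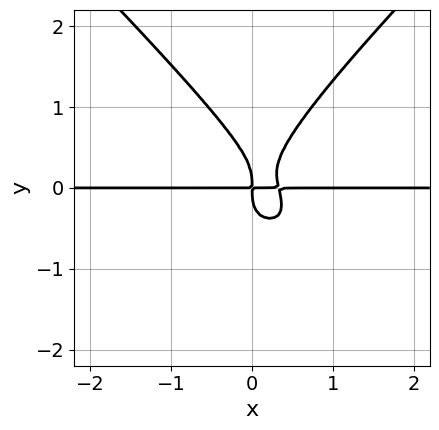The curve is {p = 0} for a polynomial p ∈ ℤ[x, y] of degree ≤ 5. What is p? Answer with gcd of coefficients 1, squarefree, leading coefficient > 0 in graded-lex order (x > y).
2*x^2*y^2 - 2*y^4 + 3*x^2*y - x*y

First, the degree is 4 — a generic line meets the curve in up to 4 points.
Then, from the axis intercepts and sections: every point of the x-axis in the box is on the curve.
Finally, putting this together gives p.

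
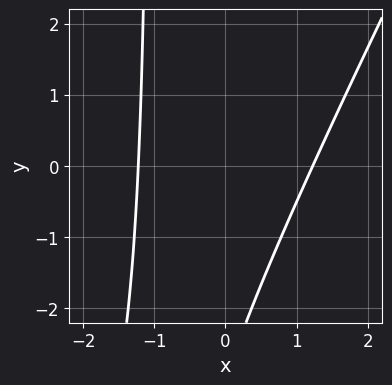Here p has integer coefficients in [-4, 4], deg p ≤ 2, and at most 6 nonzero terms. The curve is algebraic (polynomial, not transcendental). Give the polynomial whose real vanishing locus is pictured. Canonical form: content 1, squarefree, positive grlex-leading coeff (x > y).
(a) deg p = 2. A generic line meets the curve in up to 2 points.
(b) Against the integer gridlines: it misses every integer gridline on the y-axis.
(c) Assembling these constraints gives the stated polynomial.

2*x^2 - x*y - y - 3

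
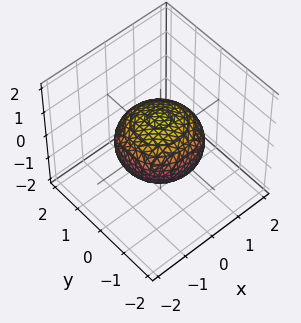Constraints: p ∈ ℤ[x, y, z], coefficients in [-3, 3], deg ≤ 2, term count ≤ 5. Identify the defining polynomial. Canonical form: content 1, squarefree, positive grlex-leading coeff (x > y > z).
1. The degree is 2 — no degree-1 surface has this shape.
2. Symmetries: rotational symmetry about the z-axis ⇒ p depends on x, y only through x² + y².
3. Reading off the gridlines: a circular section at z = 0 has radius between 1 and 2; the z-axis gridline crossings are at z ∈ {-1, 1}.
4. The integer polynomial consistent with all of this is the stated p.

2*x^2 + 2*y^2 + 3*z^2 - 3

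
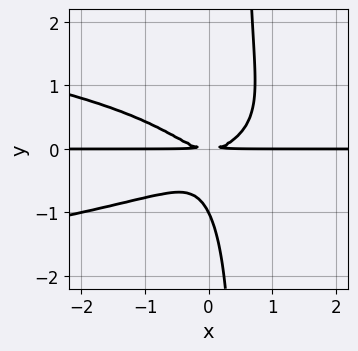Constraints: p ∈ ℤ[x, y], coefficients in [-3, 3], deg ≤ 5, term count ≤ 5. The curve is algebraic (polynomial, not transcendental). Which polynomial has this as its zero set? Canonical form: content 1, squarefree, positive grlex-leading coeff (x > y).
1. Degree: no degree-3 curve has this shape, so deg p = 4.
2. From the visible intercepts: every point of the x-axis in the box is on the curve; one y-axis crossing is at y = -1.
3. These observations pin down the coefficients.

2*x*y^3 + x^2*y - y^3 - y^2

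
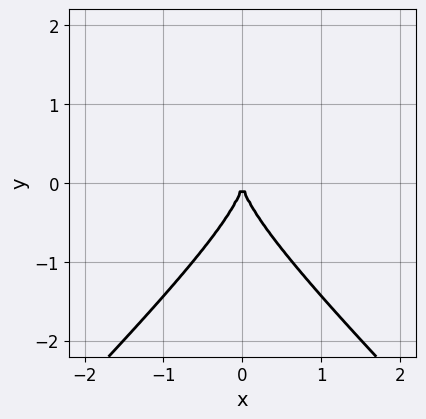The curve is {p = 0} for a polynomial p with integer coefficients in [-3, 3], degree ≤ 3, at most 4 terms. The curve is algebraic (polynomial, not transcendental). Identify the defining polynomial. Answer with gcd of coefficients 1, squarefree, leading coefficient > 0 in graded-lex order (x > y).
2*x^2*y - 2*y^3 - 3*x^2

Degree: the shape is more complex than any degree-2 curve, so deg p = 3.
Symmetries: it's symmetric under x → −x, forcing even powers of x.
Observable constraints: it crosses the y-axis at the gridline y = 0; one x-axis crossing is at x = 0.
Together with the visible shape, these determine p as stated.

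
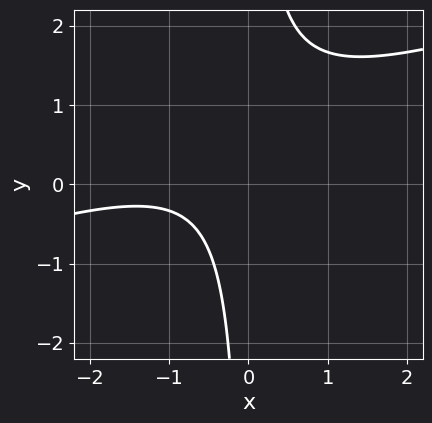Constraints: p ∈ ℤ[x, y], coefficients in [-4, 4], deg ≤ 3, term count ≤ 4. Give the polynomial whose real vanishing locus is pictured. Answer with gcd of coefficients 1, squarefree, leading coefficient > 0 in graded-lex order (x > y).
(a) deg p = 2.
(b) From the visible intercepts: no y-intercept at any integer in the box; no x-intercept at any integer in the box.
(c) Solving for integer coefficients yields p as stated.

x^2 - 3*x*y + 2*x + 2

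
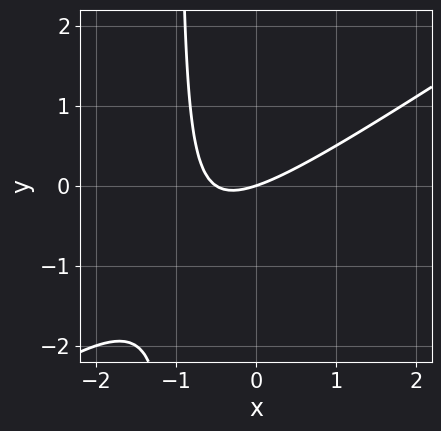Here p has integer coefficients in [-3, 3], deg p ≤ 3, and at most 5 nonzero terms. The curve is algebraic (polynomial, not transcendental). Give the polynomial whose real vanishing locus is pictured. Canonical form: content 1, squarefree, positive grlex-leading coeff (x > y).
2*x^2 - 3*x*y + x - 3*y

First, degree: a generic line meets the curve in up to 2 points, so deg p = 2.
Then, from the axis intercepts and sections: it crosses the y-axis at the gridline y = 0; one x-axis crossing is at x = 0.
Finally, these observations pin down the coefficients.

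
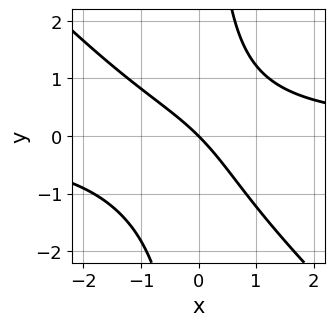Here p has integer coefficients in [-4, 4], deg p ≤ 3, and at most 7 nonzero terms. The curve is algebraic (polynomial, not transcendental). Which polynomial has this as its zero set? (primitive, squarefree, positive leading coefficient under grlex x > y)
2*x^2*y + 2*x*y^2 + x*y - 3*x - 3*y

First, deg p = 3. The shape is more complex than any degree-2 curve.
Then, against the integer gridlines: it crosses the x-axis at the gridline x = 0; it meets the y-axis at y = 0 (among the integer gridlines).
Finally, these observations pin down the coefficients.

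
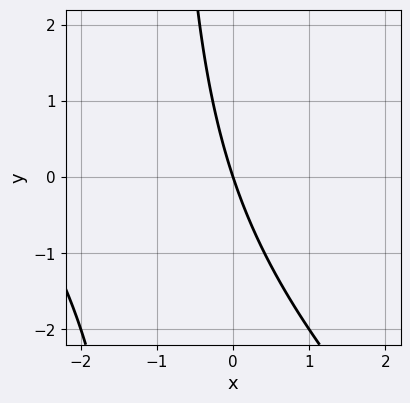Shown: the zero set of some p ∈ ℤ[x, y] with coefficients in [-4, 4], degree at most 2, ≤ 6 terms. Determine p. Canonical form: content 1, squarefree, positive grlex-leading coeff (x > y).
deg p = 2.
Reading off the gridlines: it crosses the x-axis at the gridline x = 0; one y-axis crossing is at y = 0.
Putting this together gives p.

x^2 + x*y + 3*x + y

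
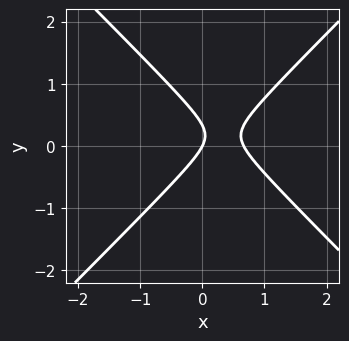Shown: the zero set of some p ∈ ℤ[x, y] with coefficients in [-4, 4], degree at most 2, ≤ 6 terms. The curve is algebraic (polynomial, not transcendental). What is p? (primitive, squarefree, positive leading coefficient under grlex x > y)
3*x^2 - 3*y^2 - 2*x + y

Degree: the shape is more complex than any degree-1 curve, so deg p = 2.
Checking where it meets the axes: it meets the y-axis at y = 0 (among the integer gridlines); one x-axis crossing is at x = 0.
Fitting integer coefficients to these (and the overall shape) gives p.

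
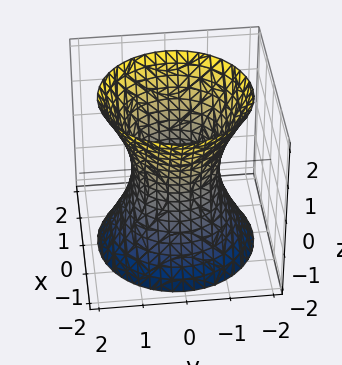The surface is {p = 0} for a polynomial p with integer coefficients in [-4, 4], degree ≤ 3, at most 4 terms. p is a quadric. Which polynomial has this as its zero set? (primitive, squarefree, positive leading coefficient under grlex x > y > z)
2*x^2 + 2*y^2 - z^2 - 2

The degree is 2 — an hourglass — one-sheet hyperboloid; a quadric.
Symmetries: rotational symmetry about the z-axis ⇒ p depends on x, y only through x² + y²; the z ↦ −z reflection is a symmetry, so z appears only in even powers.
Observable constraints: the y-axis gridline crossings are at y ∈ {-1, 1}; among the integer gridlines, it crosses the x-axis at x ∈ {-1, 1}; it misses every integer gridline on the z-axis.
Putting this together gives p.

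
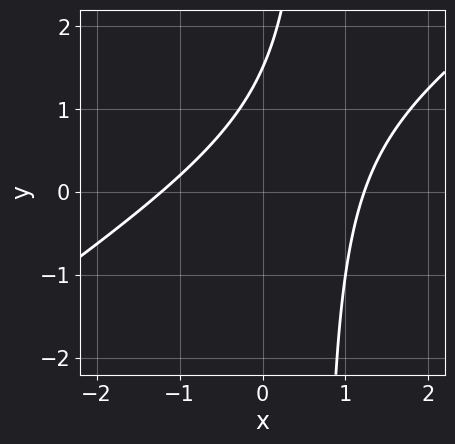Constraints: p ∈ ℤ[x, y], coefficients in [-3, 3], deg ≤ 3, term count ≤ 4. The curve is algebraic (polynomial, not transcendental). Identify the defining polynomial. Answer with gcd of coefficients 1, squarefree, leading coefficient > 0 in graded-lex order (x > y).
2*x^2 - 3*x*y + 2*y - 3

(a) The degree is 2 — the shape is more complex than any degree-1 curve.
(b) The integer polynomial consistent with all of this is the stated p.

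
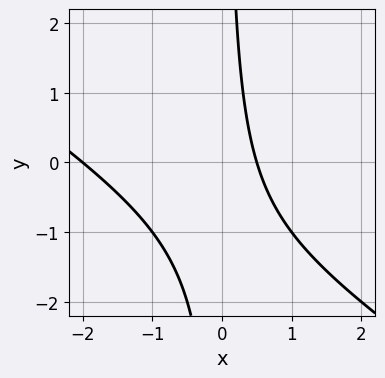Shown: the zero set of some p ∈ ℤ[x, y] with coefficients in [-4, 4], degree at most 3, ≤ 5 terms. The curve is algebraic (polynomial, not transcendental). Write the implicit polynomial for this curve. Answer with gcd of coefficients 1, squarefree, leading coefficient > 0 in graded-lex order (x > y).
2*x^2 + 3*x*y + 3*x - 2

(a) Degree: a generic line meets the curve in up to 2 points, so deg p = 2.
(b) Reading off the gridlines: one x-axis crossing is at x = -2; it misses every integer gridline on the y-axis.
(c) Together with the visible shape, these determine p as stated.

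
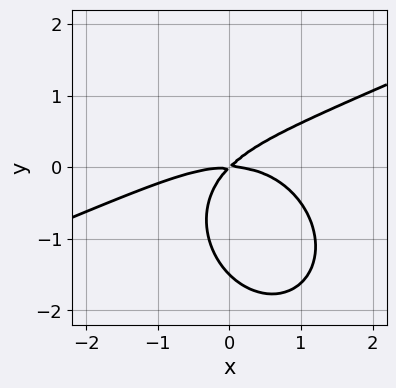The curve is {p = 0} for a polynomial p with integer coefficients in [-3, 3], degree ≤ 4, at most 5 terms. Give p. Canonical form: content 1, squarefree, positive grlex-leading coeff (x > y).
x^3 - 2*x^2*y - 2*y^3 + 3*x*y - 3*y^2

Degree: no degree-2 curve has this shape, so deg p = 3.
Against the integer gridlines: it crosses the y-axis at the gridline y = 0; one x-axis crossing is at x = 0.
Fitting integer coefficients to these (and the overall shape) gives p.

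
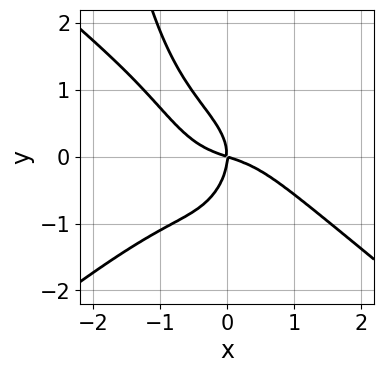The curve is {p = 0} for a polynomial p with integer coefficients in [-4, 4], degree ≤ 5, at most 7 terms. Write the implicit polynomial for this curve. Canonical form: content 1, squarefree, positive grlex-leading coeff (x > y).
1. Degree: a generic line meets the curve in up to 4 points, so deg p = 4.
2. From the axis intercepts and sections: it crosses the x-axis at the gridline x = 0; one y-axis crossing is at y = 0.
3. Putting this together gives p.

2*x^4 - 3*x^2*y^2 + 2*y^3 + x^2 + 3*x*y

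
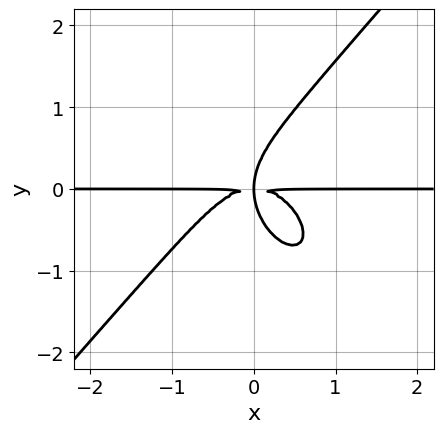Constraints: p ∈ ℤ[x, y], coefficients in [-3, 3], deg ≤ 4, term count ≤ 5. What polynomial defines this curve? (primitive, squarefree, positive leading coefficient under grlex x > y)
3*x^3*y - 2*y^4 + 3*x*y^2

deg p = 4. No degree-3 curve has this shape.
From the axis intercepts and sections: every point of the x-axis in the box is on the curve.
Putting this together gives p.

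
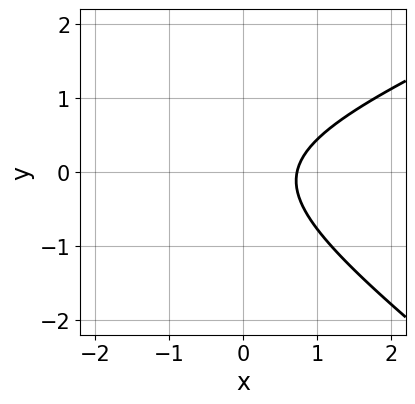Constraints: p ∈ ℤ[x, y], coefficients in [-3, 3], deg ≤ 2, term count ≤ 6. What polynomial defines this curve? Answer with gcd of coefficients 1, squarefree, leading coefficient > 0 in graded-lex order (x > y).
First, degree: the shape is more complex than any degree-1 curve, so deg p = 2.
Then, from the axis intercepts and sections: the curve avoids every integer y-axis point in the box.
Finally, these observations pin down the coefficients.

x^2 - x*y - 3*y^2 + 2*x - 2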